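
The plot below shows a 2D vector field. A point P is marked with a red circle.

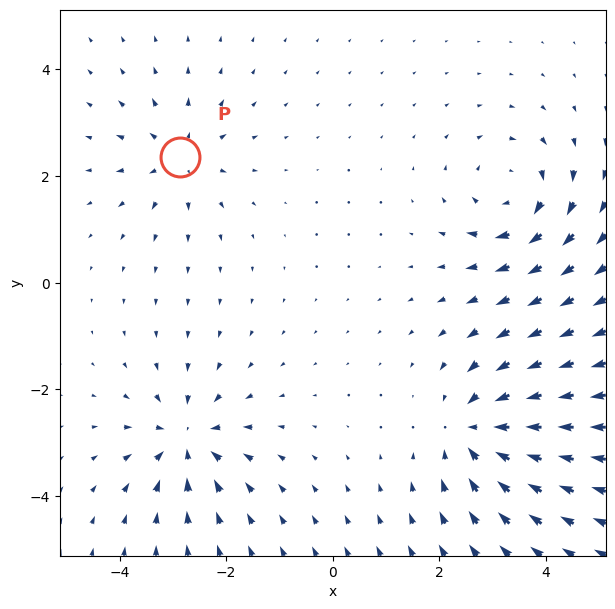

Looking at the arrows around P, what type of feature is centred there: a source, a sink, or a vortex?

At P (-2.9, 2.4) the arrows spread outward. Divergence about +4, curl ≈0 — positive divergence with near-zero curl is a source.

source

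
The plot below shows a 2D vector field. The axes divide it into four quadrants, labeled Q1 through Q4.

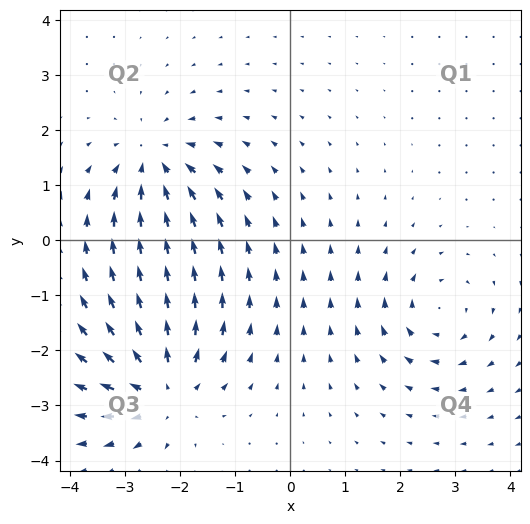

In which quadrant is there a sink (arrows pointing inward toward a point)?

The sink sits at approximately (-2.5, 1.4), which lies in quadrant Q2. The divergence there is about -4, negative as expected for a sink.

Q2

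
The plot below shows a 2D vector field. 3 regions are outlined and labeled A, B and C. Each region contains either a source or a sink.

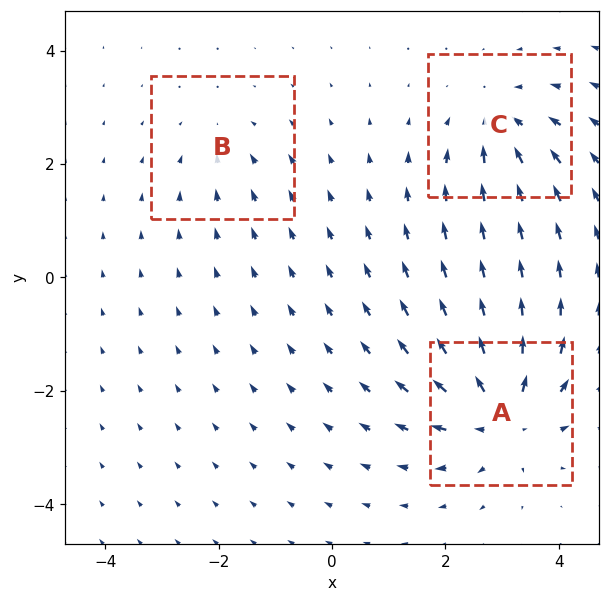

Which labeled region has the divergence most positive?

A

Divergence at each region's feature centre — A: about +5, B: about -2, C: about -4. Region A is most positive.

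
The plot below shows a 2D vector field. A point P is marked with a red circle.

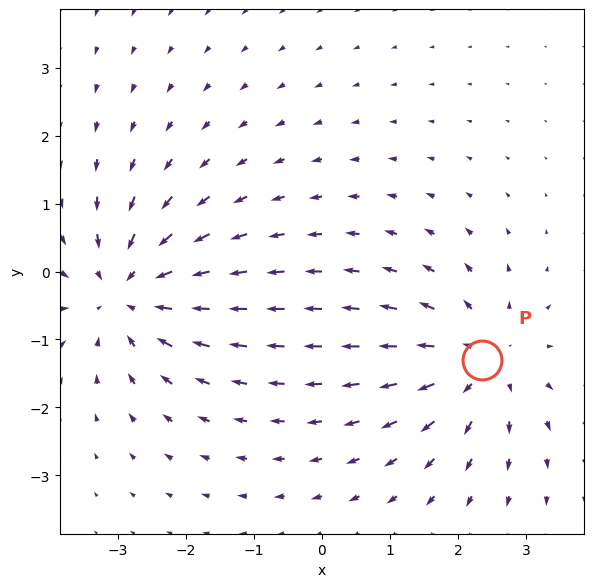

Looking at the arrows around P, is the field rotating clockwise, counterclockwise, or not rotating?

not rotating

Near P at (2.3, -1.3) the arrows show no circulation. The curl there is ≈0.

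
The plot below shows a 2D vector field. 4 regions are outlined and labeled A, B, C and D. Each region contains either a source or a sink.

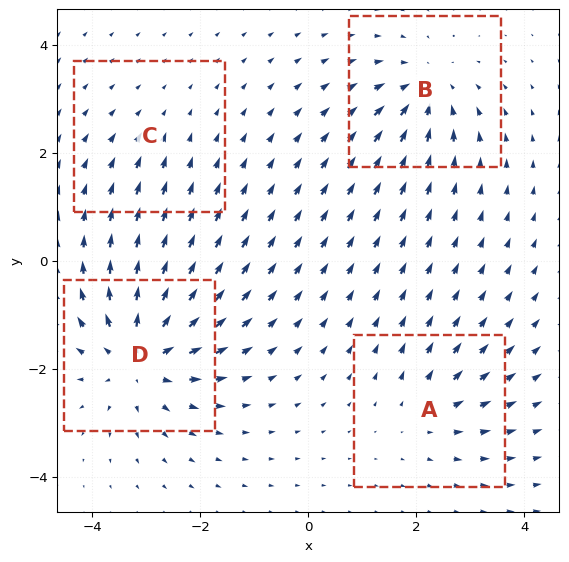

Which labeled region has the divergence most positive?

D

Divergence at each region's feature centre — A: about +3, B: about -5, C: about -2, D: about +7. Region D is most positive.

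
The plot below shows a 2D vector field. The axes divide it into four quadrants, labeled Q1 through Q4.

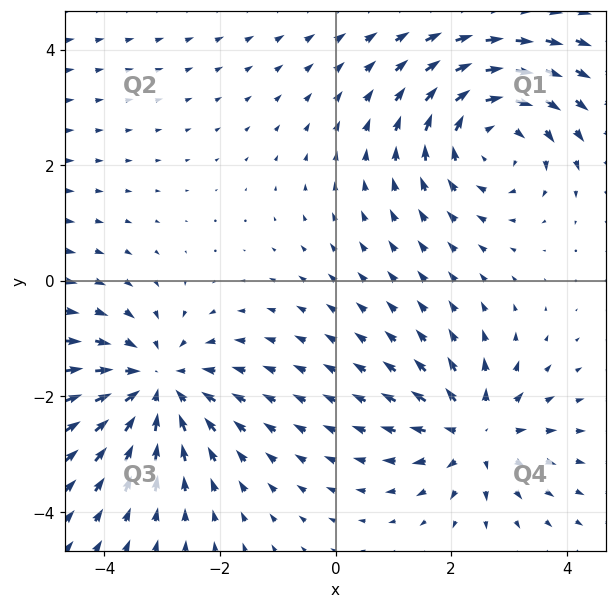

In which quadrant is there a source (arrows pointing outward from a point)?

Q4

The source sits at approximately (2.4, -2.6), which lies in quadrant Q4. The divergence there is about +4, positive as expected for a source.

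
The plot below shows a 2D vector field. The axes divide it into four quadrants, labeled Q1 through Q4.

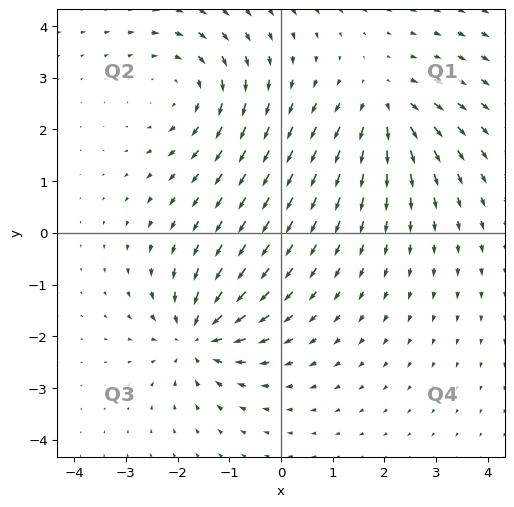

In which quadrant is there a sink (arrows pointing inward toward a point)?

Q3

The sink sits at approximately (-1.6, -2.0), which lies in quadrant Q3. The divergence there is about -6, negative as expected for a sink.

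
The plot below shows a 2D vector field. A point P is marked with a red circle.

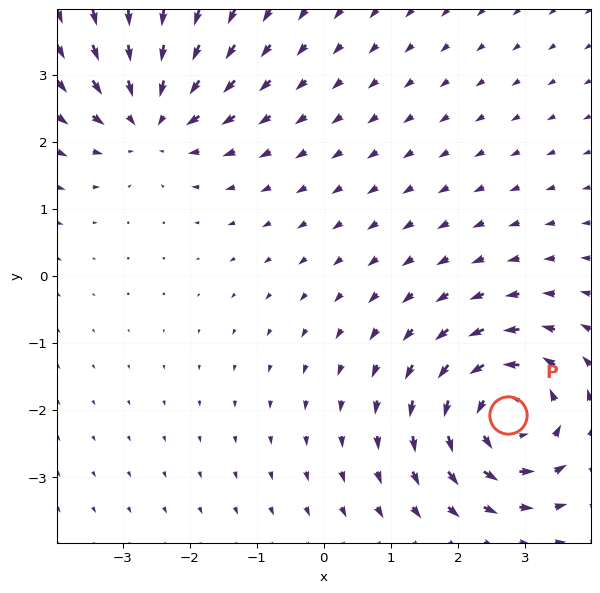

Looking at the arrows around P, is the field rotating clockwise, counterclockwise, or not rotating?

counterclockwise

Near P at (2.7, -2.1) the arrows circulate counterclockwise. The curl (z-component) there is about +5; positive curl means counterclockwise rotation.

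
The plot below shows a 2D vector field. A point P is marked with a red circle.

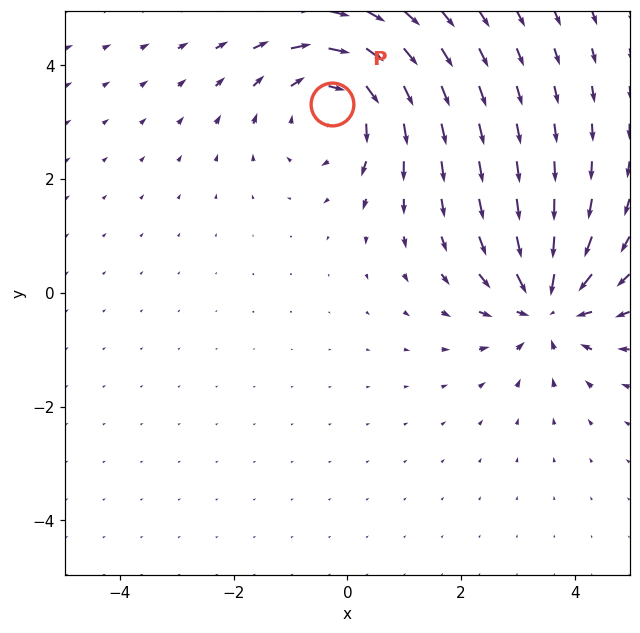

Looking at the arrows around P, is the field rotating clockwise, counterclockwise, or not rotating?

Near P at (-0.3, 3.3) the arrows circulate clockwise. The curl (z-component) there is about -3; negative curl means clockwise rotation.

clockwise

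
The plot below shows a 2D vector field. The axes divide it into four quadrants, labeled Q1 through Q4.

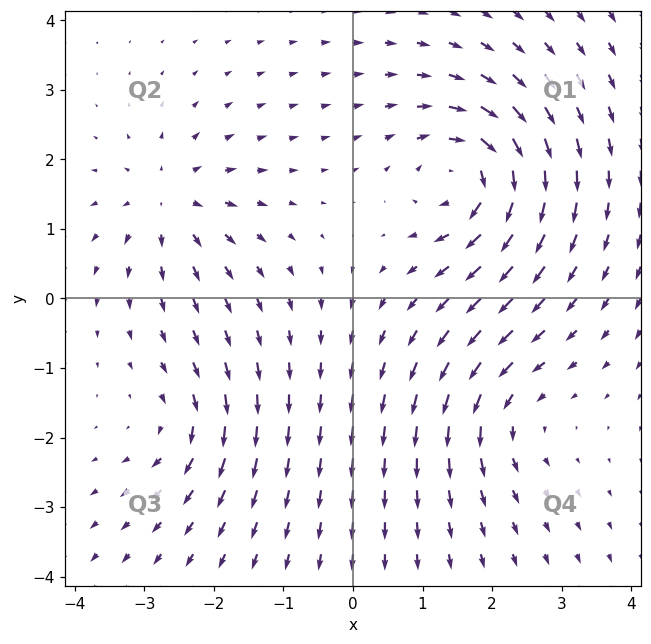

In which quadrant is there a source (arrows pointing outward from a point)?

Q2

The source sits at approximately (-2.6, 1.4), which lies in quadrant Q2. The divergence there is about +5, positive as expected for a source.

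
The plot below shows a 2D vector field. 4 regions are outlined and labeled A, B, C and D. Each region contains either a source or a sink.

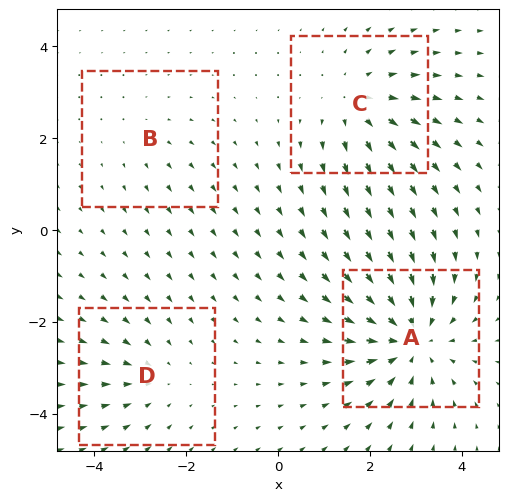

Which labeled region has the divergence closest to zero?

Divergence at each region's feature centre — A: about -6, B: about +2, C: about +4, D: about -3. Region B is closest to zero.

B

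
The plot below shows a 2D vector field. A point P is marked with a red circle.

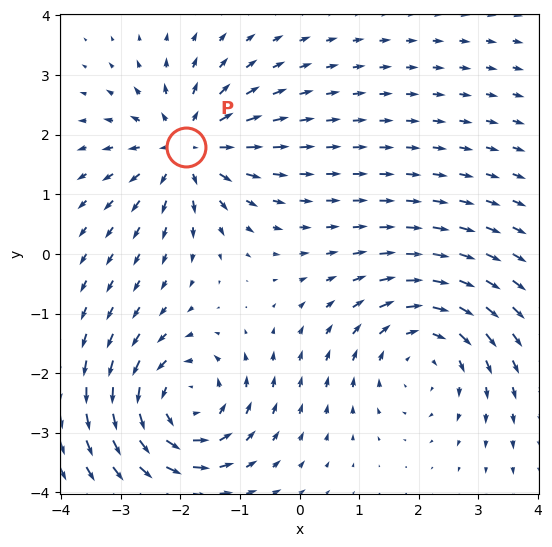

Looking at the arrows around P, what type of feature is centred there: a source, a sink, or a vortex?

source

At P (-1.9, 1.8) the arrows spread outward. Divergence about +6, curl ≈0 — positive divergence with near-zero curl is a source.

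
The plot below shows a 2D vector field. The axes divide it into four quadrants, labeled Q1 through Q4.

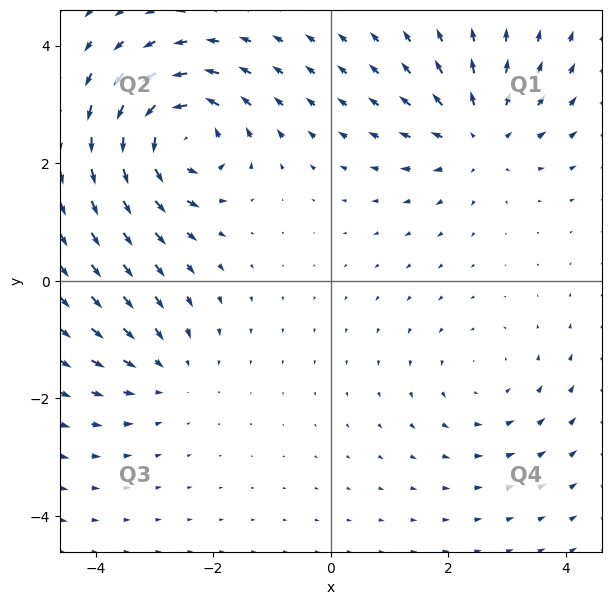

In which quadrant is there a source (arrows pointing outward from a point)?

The source sits at approximately (2.5, 2.5), which lies in quadrant Q1. The divergence there is about +4, positive as expected for a source.

Q1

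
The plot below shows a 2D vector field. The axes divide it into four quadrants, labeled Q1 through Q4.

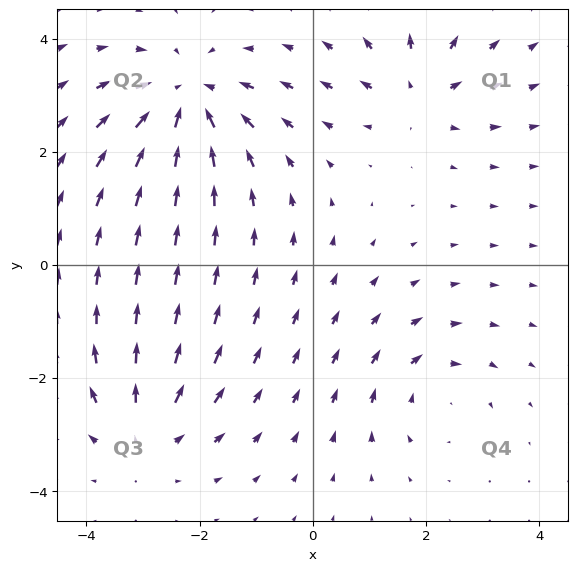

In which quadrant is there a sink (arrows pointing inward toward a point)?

Q2

The sink sits at approximately (-2.2, 2.9), which lies in quadrant Q2. The divergence there is about -4, negative as expected for a sink.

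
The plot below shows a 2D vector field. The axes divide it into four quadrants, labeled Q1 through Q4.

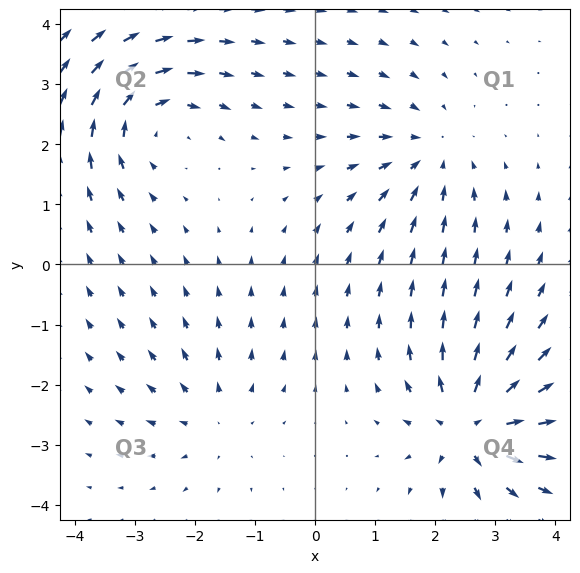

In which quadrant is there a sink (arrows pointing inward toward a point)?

The sink sits at approximately (1.9, 1.8), which lies in quadrant Q1. The divergence there is about -3, negative as expected for a sink.

Q1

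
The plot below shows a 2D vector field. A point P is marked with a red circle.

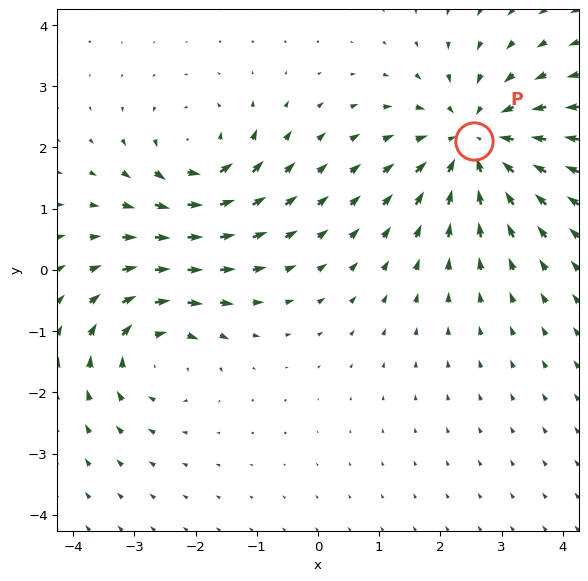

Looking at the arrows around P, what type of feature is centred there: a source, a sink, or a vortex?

At P (2.6, 2.1) the arrows converge inward. Divergence about -4, curl ≈0 — negative divergence with near-zero curl is a sink.

sink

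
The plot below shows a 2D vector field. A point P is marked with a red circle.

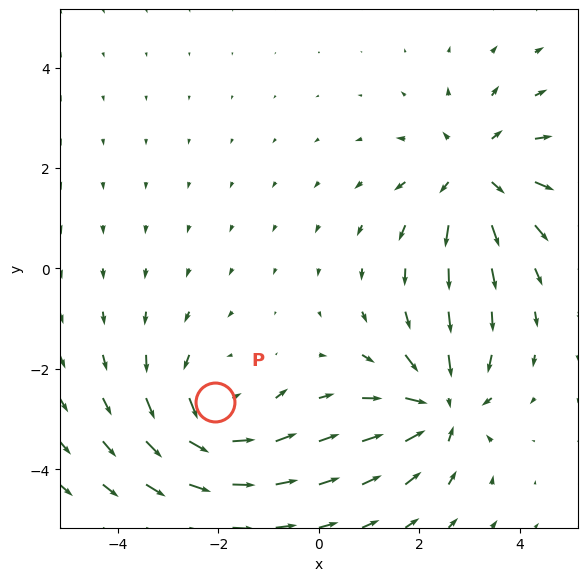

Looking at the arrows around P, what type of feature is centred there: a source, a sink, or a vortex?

At P (-2.1, -2.6) the arrows circulate counterclockwise. Divergence ≈0, curl about +5 — near-zero divergence with nonzero curl is a vortex.

vortex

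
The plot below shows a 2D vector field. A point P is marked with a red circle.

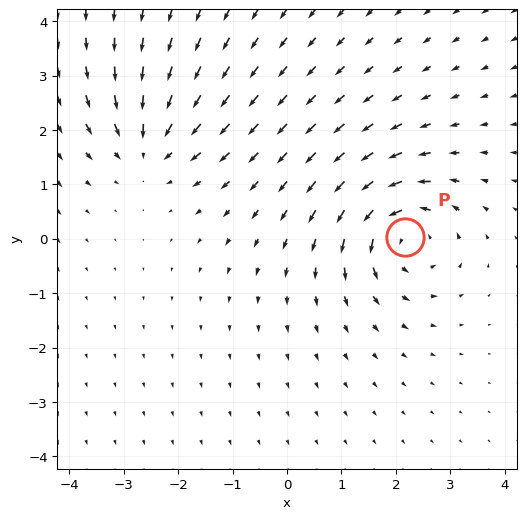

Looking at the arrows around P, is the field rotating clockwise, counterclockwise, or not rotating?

counterclockwise

Near P at (2.2, 0.0) the arrows circulate counterclockwise. The curl (z-component) there is about +5; positive curl means counterclockwise rotation.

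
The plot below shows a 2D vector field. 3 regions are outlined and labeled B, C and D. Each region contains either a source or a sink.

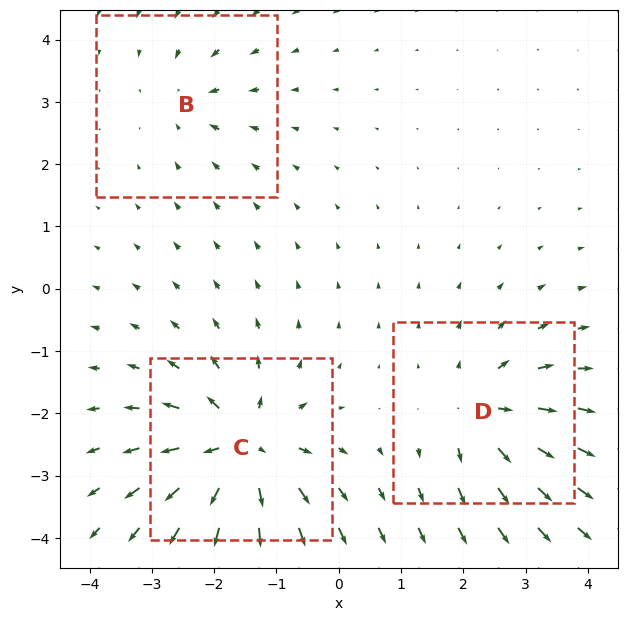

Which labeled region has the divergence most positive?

C

Divergence at each region's feature centre — B: about -3, C: about +6, D: about +4. Region C is most positive.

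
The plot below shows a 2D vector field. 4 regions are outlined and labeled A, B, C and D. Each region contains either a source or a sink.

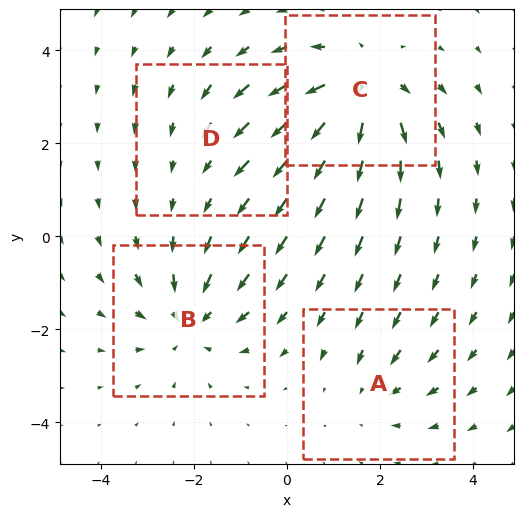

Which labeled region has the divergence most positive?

C

Divergence at each region's feature centre — A: about -3, B: about -5, C: about +6, D: about -2. Region C is most positive.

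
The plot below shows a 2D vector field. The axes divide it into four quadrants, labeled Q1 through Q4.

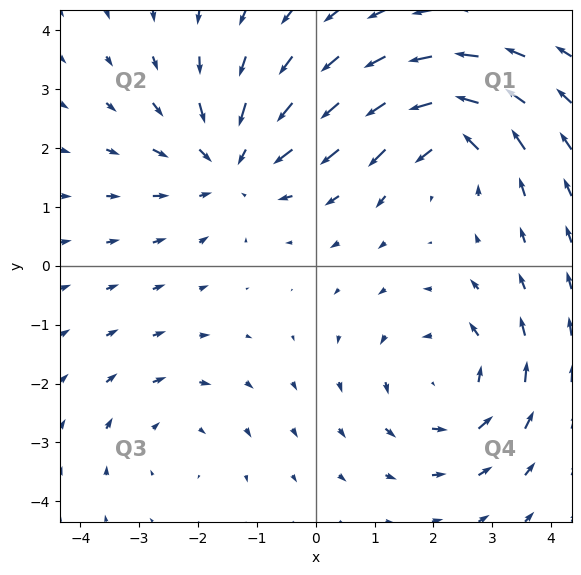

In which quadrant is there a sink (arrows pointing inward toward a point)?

Q2

The sink sits at approximately (-1.4, 1.7), which lies in quadrant Q2. The divergence there is about -4, negative as expected for a sink.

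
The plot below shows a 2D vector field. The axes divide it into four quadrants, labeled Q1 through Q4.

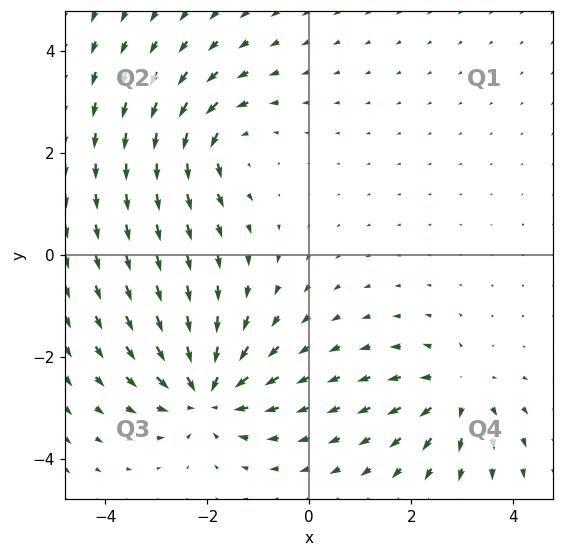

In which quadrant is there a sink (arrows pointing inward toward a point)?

The sink sits at approximately (-2.0, -2.7), which lies in quadrant Q3. The divergence there is about -5, negative as expected for a sink.

Q3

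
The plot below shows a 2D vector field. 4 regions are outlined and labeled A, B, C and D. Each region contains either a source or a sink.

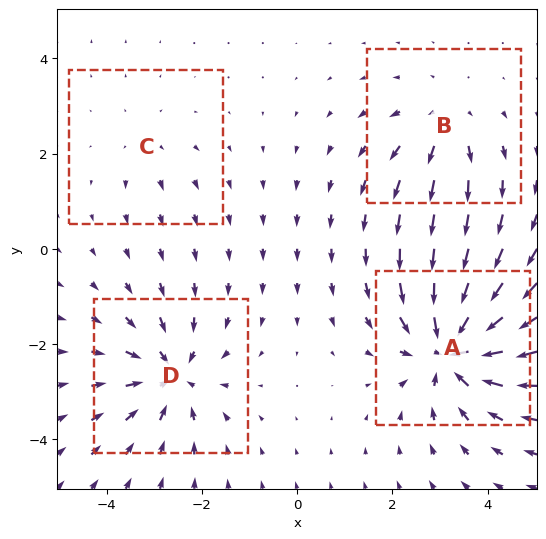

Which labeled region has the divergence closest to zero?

C

Divergence at each region's feature centre — A: about -8, B: about +4, C: about +2, D: about -5. Region C is closest to zero.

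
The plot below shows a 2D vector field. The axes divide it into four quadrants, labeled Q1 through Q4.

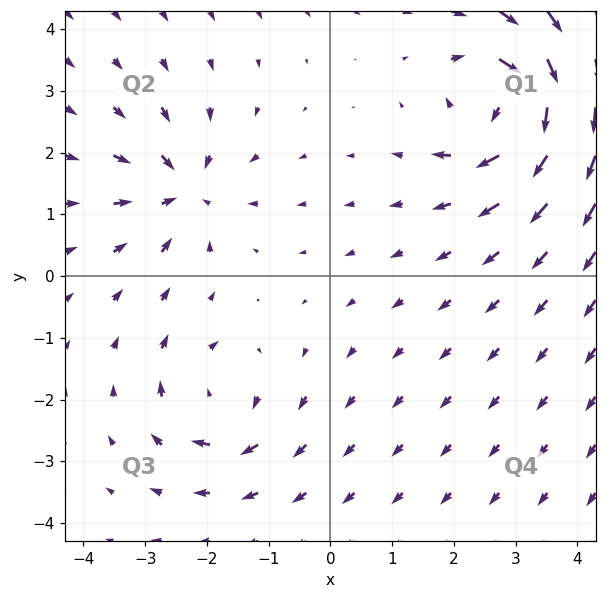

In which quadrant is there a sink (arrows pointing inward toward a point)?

The sink sits at approximately (-2.4, 1.4), which lies in quadrant Q2. The divergence there is about -4, negative as expected for a sink.

Q2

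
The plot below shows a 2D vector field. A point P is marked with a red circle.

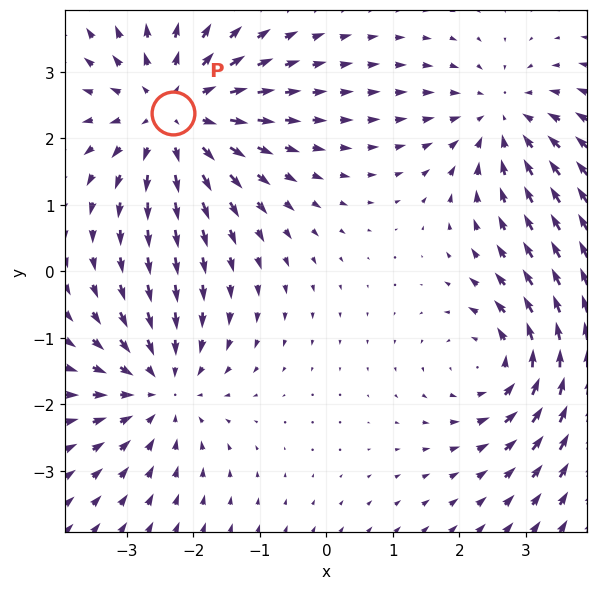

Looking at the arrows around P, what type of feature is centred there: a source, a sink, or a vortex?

source

At P (-2.3, 2.4) the arrows spread outward. Divergence about +4, curl ≈0 — positive divergence with near-zero curl is a source.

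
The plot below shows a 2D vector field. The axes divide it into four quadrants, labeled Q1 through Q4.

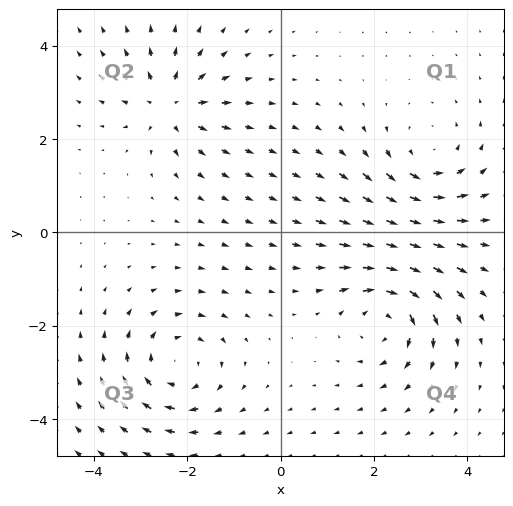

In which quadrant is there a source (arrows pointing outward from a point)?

Q2

The source sits at approximately (-2.4, 2.7), which lies in quadrant Q2. The divergence there is about +5, positive as expected for a source.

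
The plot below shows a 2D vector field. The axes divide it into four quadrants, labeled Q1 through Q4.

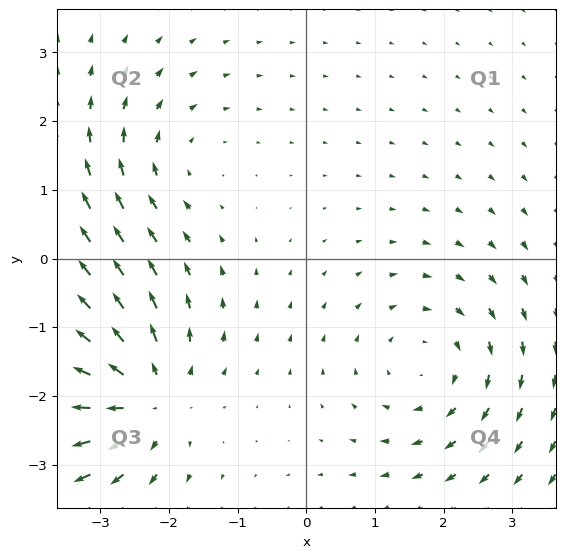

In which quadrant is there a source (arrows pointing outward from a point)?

Q3

The source sits at approximately (-2.4, -2.0), which lies in quadrant Q3. The divergence there is about +5, positive as expected for a source.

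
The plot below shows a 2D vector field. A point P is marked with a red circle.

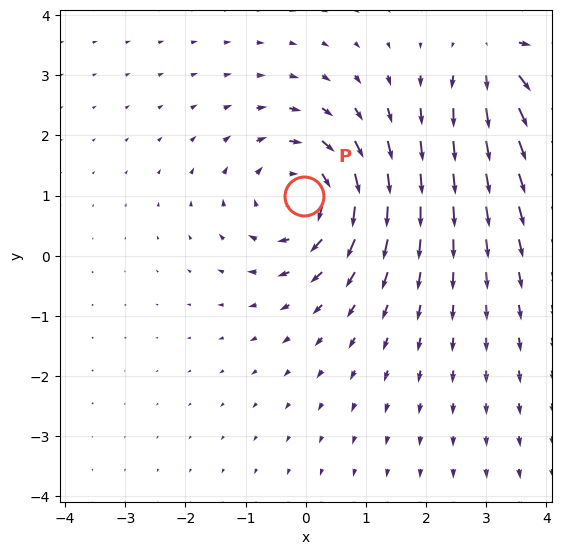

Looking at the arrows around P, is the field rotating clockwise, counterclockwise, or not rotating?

Near P at (-0.0, 1.0) the arrows circulate clockwise. The curl (z-component) there is about -3; negative curl means clockwise rotation.

clockwise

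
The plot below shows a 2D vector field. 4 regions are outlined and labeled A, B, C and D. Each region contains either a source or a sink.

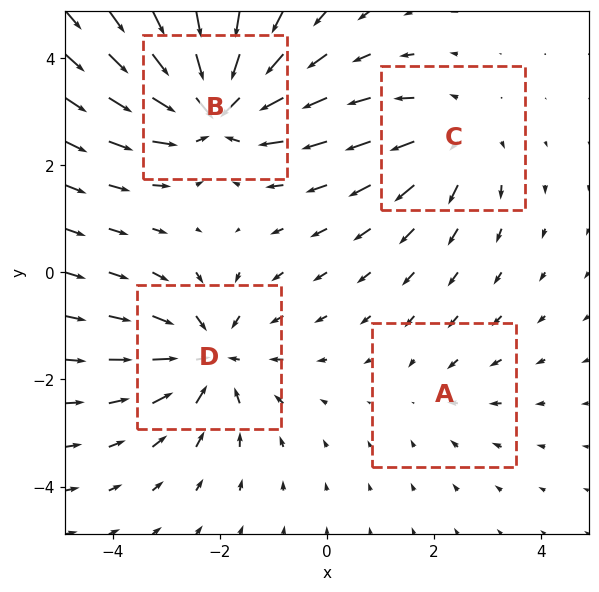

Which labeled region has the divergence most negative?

Divergence at each region's feature centre — A: about -2, B: about -7, C: about +3, D: about -5. Region B is most negative.

B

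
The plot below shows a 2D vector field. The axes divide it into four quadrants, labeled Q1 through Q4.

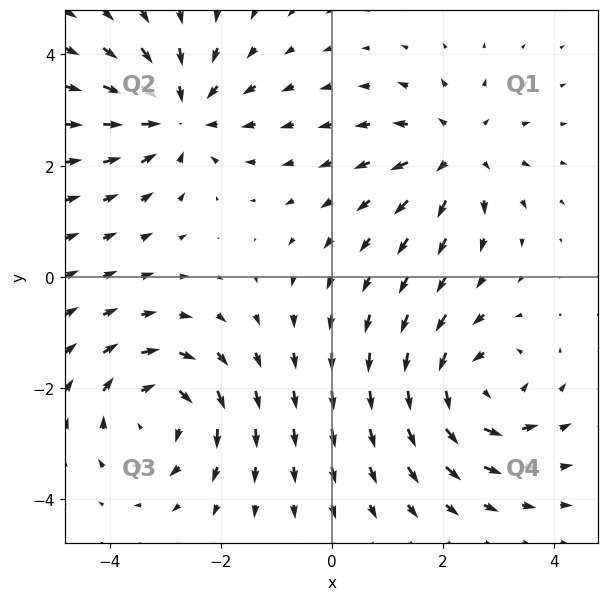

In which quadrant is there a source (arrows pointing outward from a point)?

Q1

The source sits at approximately (2.3, 2.2), which lies in quadrant Q1. The divergence there is about +4, positive as expected for a source.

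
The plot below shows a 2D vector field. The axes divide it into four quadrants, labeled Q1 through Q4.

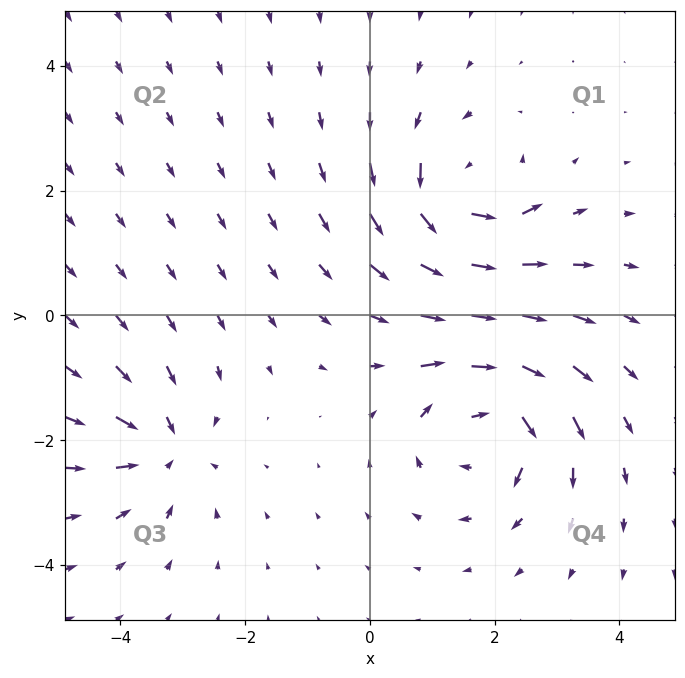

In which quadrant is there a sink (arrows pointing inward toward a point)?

The sink sits at approximately (-3.3, -2.1), which lies in quadrant Q3. The divergence there is about -4, negative as expected for a sink.

Q3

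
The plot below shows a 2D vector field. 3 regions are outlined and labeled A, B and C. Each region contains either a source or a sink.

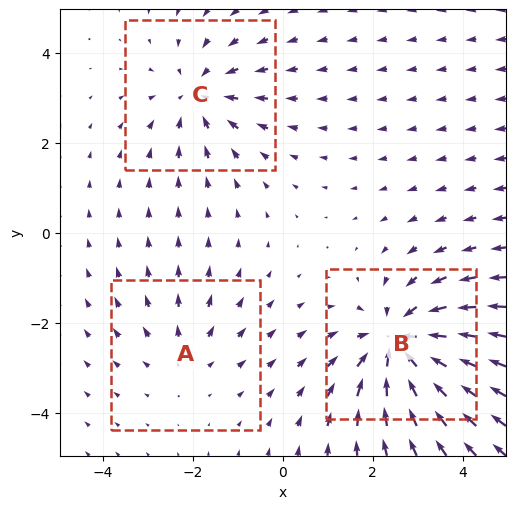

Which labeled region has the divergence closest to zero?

A

Divergence at each region's feature centre — A: about +2, B: about -5, C: about -3. Region A is closest to zero.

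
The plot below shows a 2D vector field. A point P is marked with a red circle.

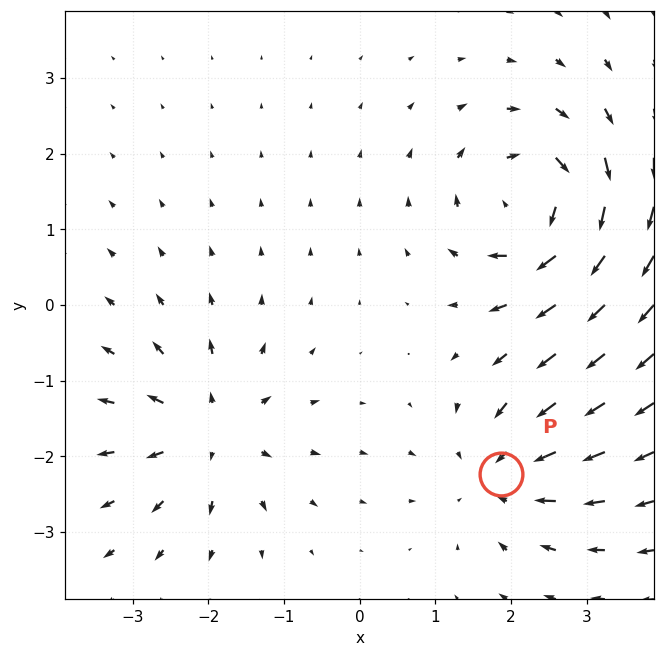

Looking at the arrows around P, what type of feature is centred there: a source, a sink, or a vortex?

sink

At P (1.9, -2.2) the arrows converge inward. Divergence about -4, curl ≈0 — negative divergence with near-zero curl is a sink.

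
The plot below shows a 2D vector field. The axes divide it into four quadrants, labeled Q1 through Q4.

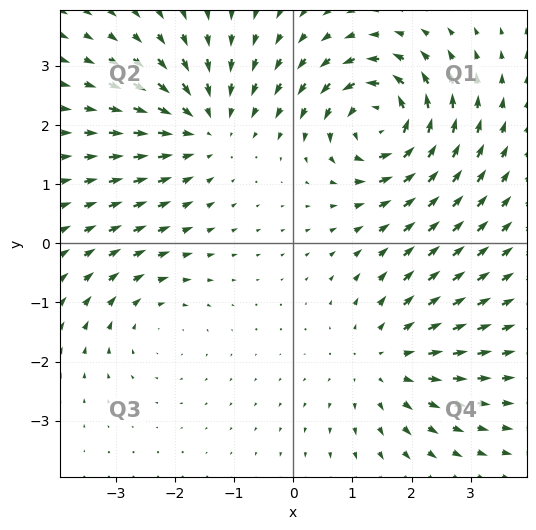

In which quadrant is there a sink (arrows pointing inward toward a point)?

Q2

The sink sits at approximately (-1.5, 2.0), which lies in quadrant Q2. The divergence there is about -4, negative as expected for a sink.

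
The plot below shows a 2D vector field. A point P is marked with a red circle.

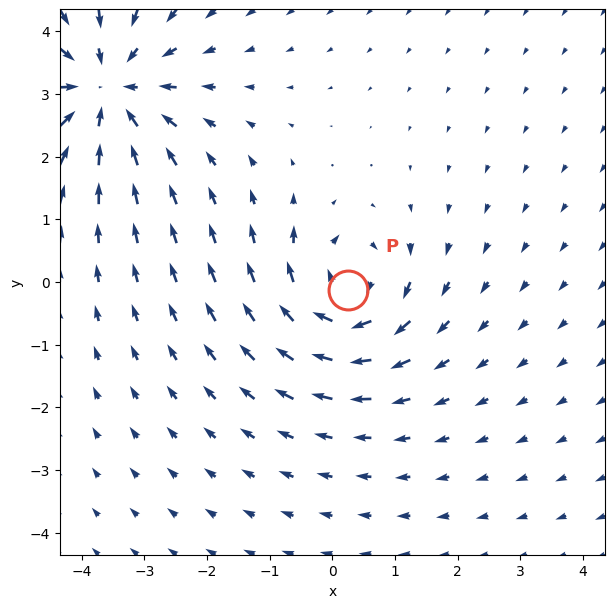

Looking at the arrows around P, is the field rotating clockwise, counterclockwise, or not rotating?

clockwise

Near P at (0.2, -0.1) the arrows circulate clockwise. The curl (z-component) there is about -5; negative curl means clockwise rotation.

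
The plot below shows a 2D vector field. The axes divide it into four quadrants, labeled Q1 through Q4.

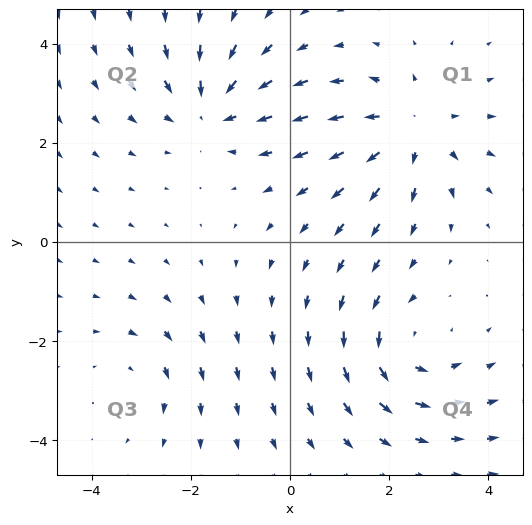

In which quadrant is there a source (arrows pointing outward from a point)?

The source sits at approximately (2.5, 2.3), which lies in quadrant Q1. The divergence there is about +4, positive as expected for a source.

Q1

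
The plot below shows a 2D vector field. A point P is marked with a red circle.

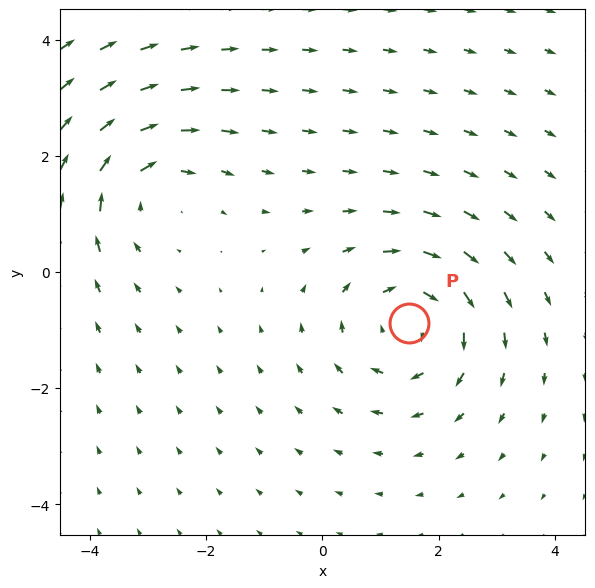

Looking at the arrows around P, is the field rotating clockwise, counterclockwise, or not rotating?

Near P at (1.5, -0.9) the arrows circulate clockwise. The curl (z-component) there is about -4; negative curl means clockwise rotation.

clockwise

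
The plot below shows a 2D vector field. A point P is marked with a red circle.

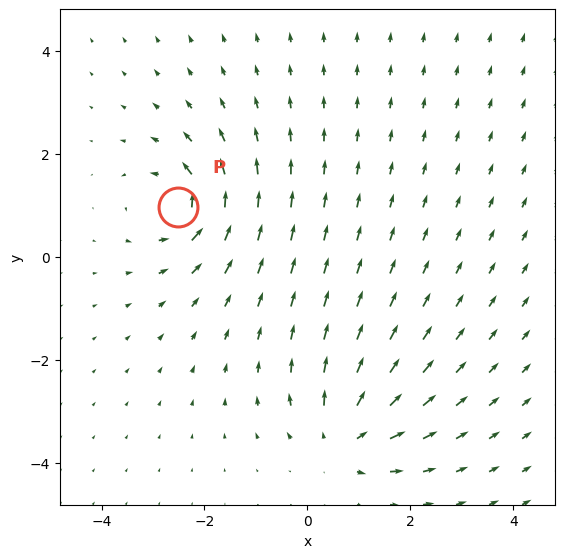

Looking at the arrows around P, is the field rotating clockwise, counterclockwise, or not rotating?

counterclockwise

Near P at (-2.5, 1.0) the arrows circulate counterclockwise. The curl (z-component) there is about +6; positive curl means counterclockwise rotation.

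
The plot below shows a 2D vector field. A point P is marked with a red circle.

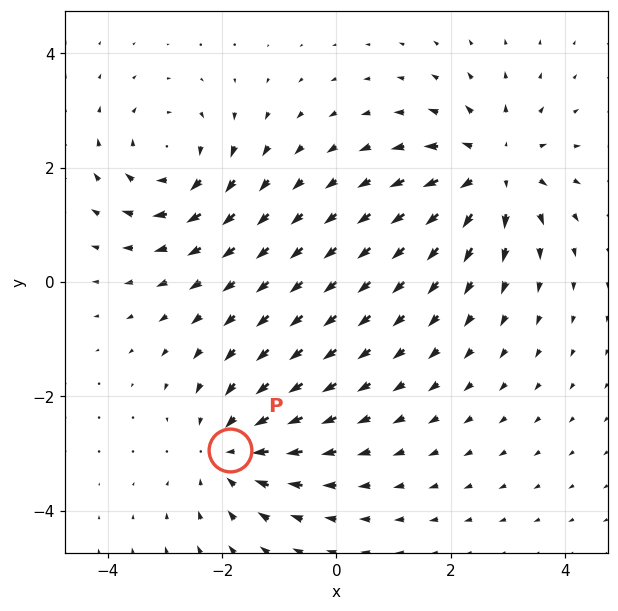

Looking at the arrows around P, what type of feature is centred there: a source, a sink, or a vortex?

sink

At P (-1.9, -2.9) the arrows converge inward. Divergence about -3, curl ≈0 — negative divergence with near-zero curl is a sink.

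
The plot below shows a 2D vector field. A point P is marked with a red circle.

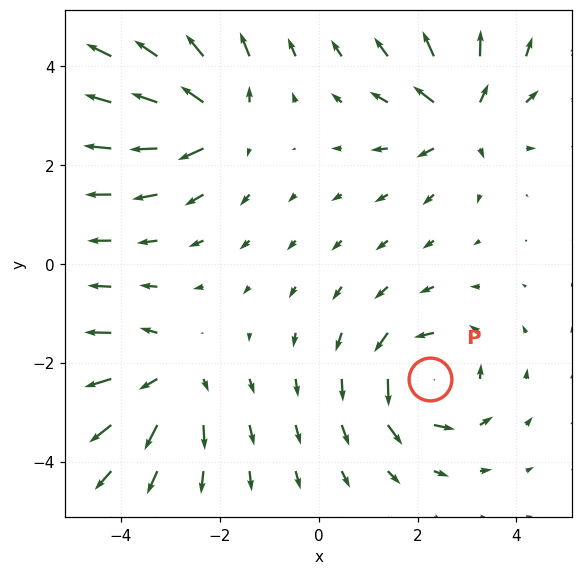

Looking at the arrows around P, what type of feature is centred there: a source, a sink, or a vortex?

At P (2.3, -2.3) the arrows circulate counterclockwise. Divergence ≈0, curl about +5 — near-zero divergence with nonzero curl is a vortex.

vortex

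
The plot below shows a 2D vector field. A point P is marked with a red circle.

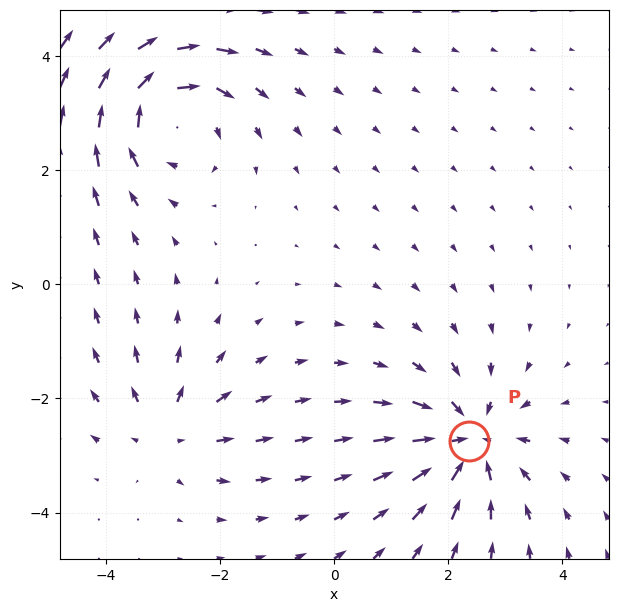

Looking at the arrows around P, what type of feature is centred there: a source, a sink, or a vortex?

sink

At P (2.4, -2.8) the arrows converge inward. Divergence about -5, curl ≈0 — negative divergence with near-zero curl is a sink.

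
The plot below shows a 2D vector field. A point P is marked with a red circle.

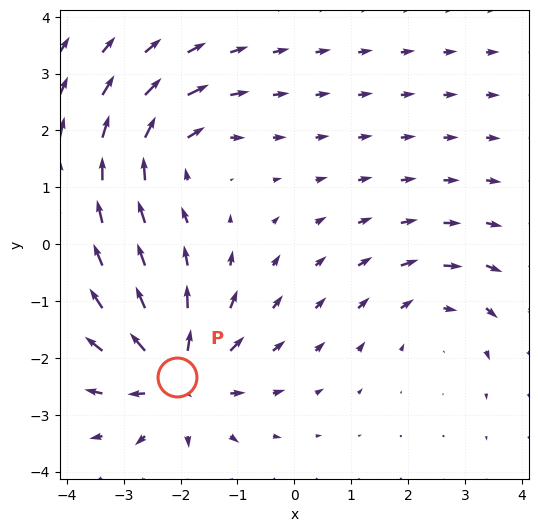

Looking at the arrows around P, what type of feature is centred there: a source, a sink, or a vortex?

source

At P (-2.1, -2.3) the arrows spread outward. Divergence about +6, curl ≈0 — positive divergence with near-zero curl is a source.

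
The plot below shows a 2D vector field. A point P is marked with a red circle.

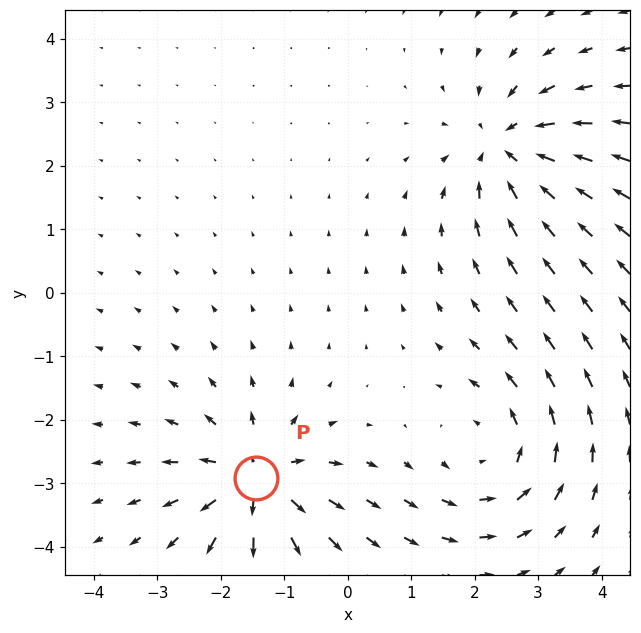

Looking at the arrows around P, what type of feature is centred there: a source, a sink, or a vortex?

At P (-1.4, -2.9) the arrows spread outward. Divergence about +6, curl ≈0 — positive divergence with near-zero curl is a source.

source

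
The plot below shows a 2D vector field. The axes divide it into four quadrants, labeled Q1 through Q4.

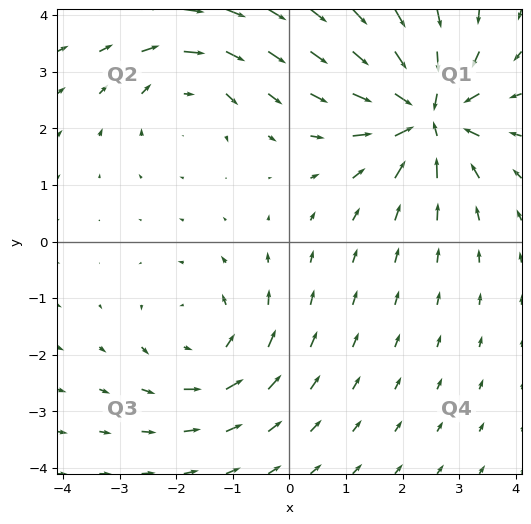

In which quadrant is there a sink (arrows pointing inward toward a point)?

The sink sits at approximately (2.4, 2.2), which lies in quadrant Q1. The divergence there is about -6, negative as expected for a sink.

Q1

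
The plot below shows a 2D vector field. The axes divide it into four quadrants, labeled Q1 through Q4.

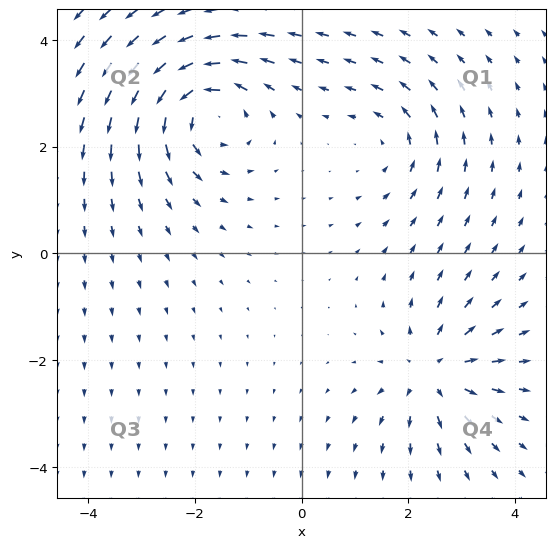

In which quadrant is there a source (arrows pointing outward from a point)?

Q4

The source sits at approximately (2.5, -2.2), which lies in quadrant Q4. The divergence there is about +4, positive as expected for a source.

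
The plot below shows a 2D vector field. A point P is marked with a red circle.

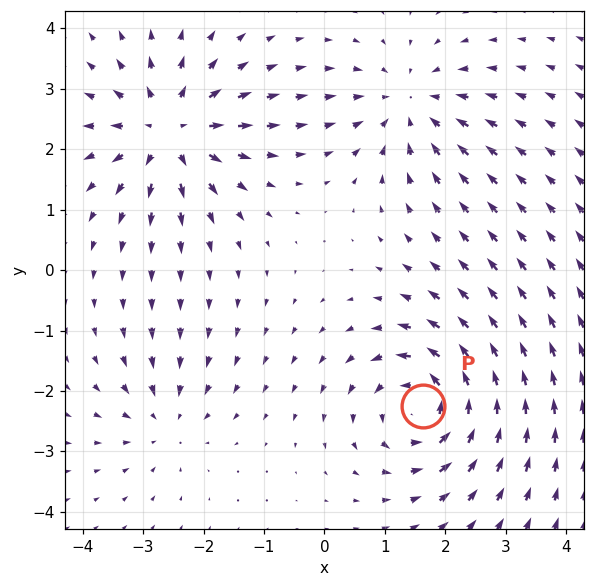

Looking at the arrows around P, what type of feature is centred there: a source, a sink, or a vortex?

vortex

At P (1.6, -2.3) the arrows circulate counterclockwise. Divergence ≈0, curl about +6 — near-zero divergence with nonzero curl is a vortex.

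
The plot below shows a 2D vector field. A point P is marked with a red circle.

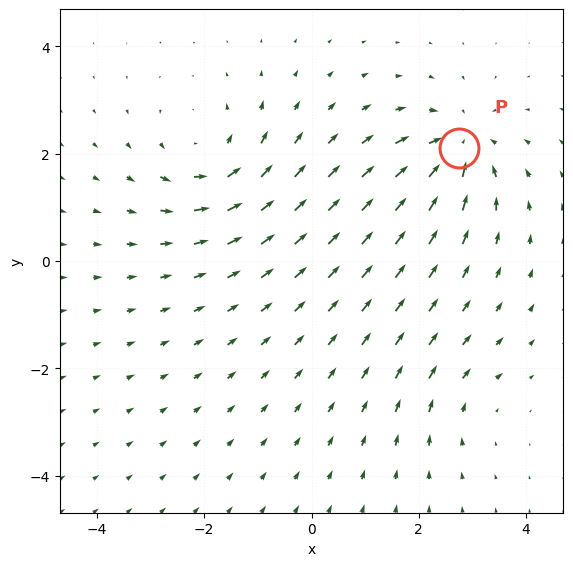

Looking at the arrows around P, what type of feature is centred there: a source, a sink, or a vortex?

At P (2.7, 2.1) the arrows converge inward. Divergence about -5, curl ≈0 — negative divergence with near-zero curl is a sink.

sink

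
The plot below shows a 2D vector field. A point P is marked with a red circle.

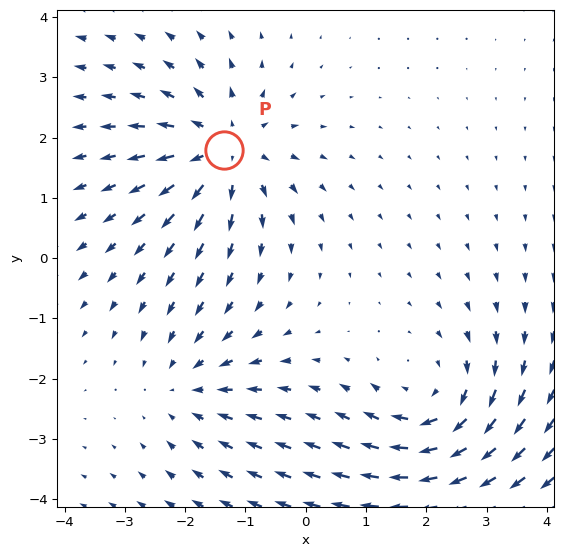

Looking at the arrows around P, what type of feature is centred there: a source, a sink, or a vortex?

At P (-1.4, 1.8) the arrows spread outward. Divergence about +4, curl ≈0 — positive divergence with near-zero curl is a source.

source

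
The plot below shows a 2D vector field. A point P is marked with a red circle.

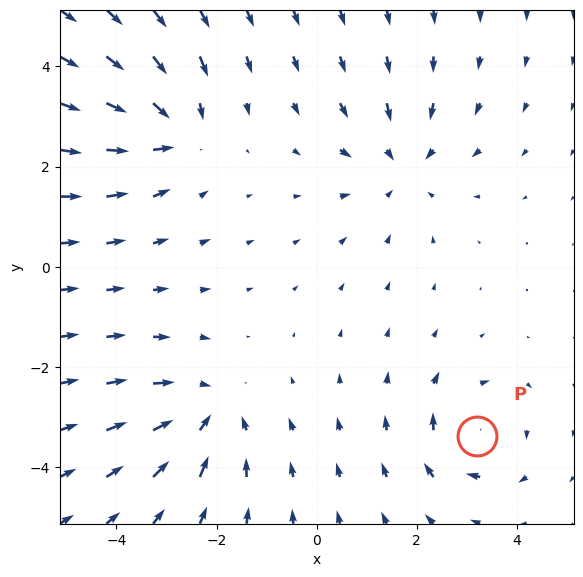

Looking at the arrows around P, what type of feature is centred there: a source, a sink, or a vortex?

vortex

At P (3.2, -3.4) the arrows circulate clockwise. Divergence ≈0, curl about -4 — near-zero divergence with nonzero curl is a vortex.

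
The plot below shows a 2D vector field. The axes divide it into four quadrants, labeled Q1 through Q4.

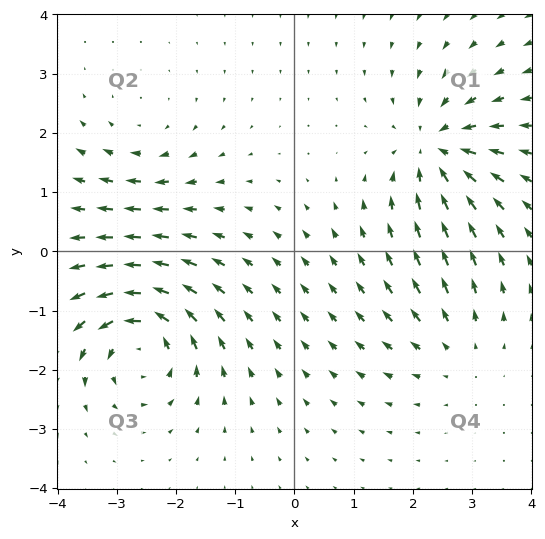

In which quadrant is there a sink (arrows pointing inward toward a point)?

The sink sits at approximately (2.4, 1.7), which lies in quadrant Q1. The divergence there is about -5, negative as expected for a sink.

Q1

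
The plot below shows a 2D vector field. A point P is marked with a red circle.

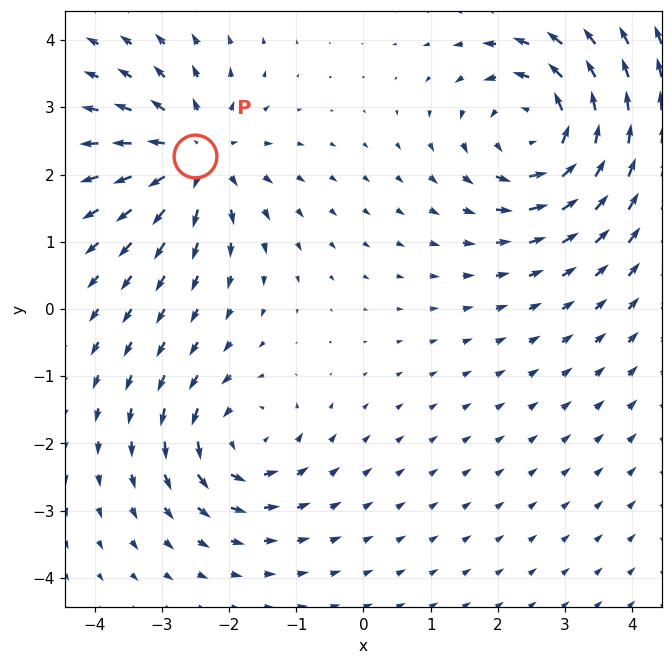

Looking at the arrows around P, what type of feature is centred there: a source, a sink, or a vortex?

source

At P (-2.5, 2.3) the arrows spread outward. Divergence about +4, curl ≈0 — positive divergence with near-zero curl is a source.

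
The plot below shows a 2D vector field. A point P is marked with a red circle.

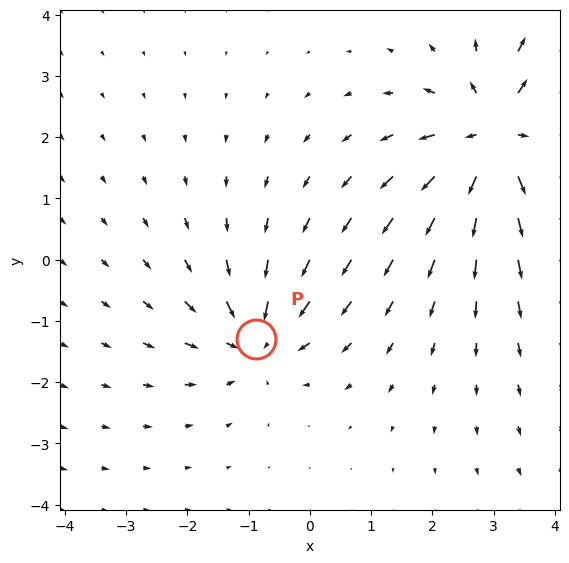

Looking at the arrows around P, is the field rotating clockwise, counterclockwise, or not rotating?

Near P at (-0.9, -1.3) the arrows show no circulation. The curl there is ≈0.

not rotating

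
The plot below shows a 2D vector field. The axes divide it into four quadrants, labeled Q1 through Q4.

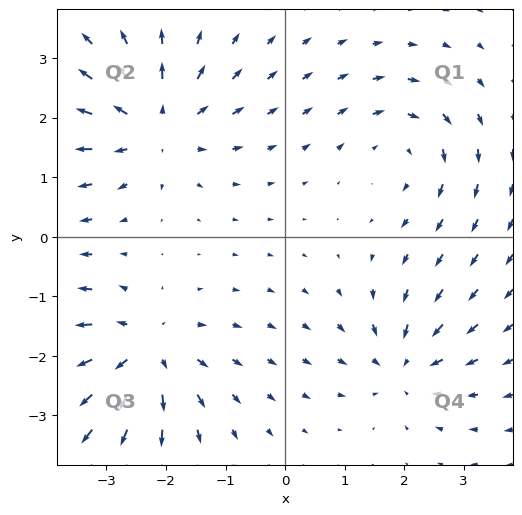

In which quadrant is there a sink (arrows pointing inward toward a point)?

Q4

The sink sits at approximately (2.0, -2.2), which lies in quadrant Q4. The divergence there is about -5, negative as expected for a sink.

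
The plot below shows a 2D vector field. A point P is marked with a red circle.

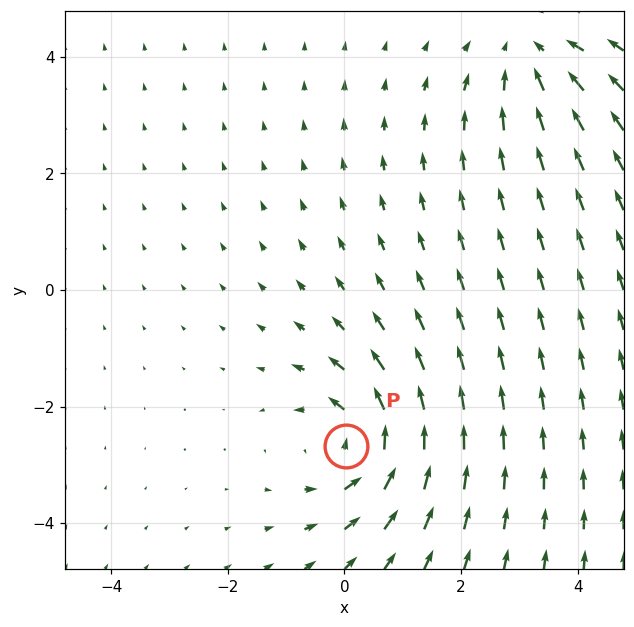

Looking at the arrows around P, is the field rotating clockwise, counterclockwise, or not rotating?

counterclockwise

Near P at (0.0, -2.7) the arrows circulate counterclockwise. The curl (z-component) there is about +5; positive curl means counterclockwise rotation.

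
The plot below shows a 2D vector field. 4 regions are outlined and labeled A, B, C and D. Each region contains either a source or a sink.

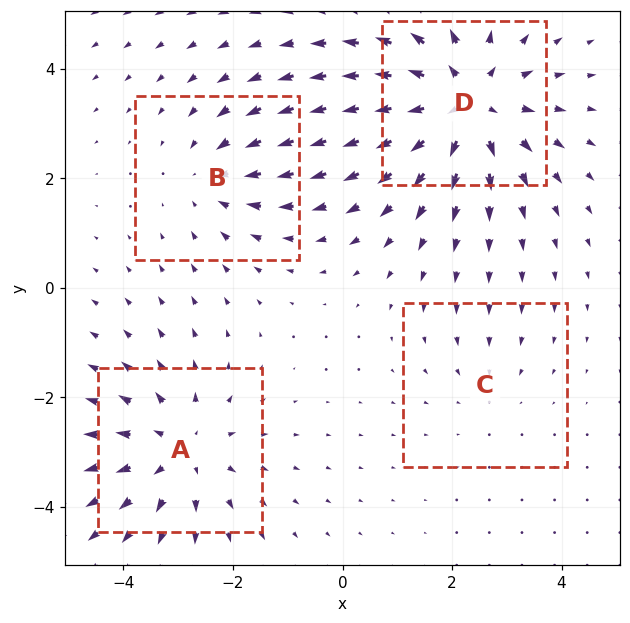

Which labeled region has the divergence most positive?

D

Divergence at each region's feature centre — A: about +4, B: about -3, C: about -2, D: about +6. Region D is most positive.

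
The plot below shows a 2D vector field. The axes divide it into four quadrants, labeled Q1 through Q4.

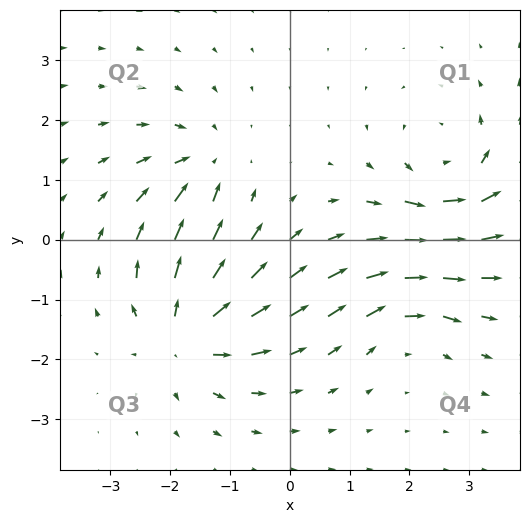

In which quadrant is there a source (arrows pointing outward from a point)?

Q3

The source sits at approximately (-1.8, -1.6), which lies in quadrant Q3. The divergence there is about +7, positive as expected for a source.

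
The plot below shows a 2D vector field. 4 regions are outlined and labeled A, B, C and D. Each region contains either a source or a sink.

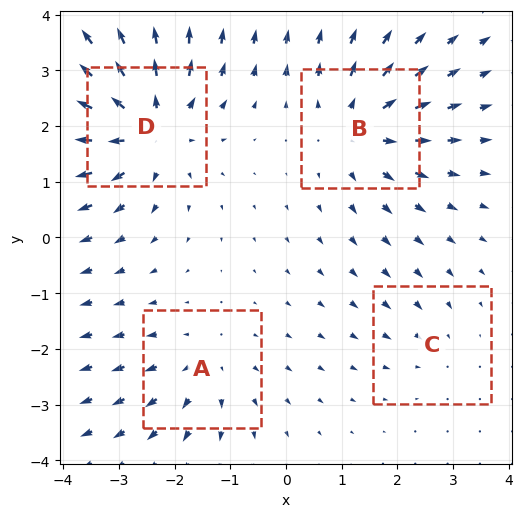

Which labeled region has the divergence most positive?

D

Divergence at each region's feature centre — A: about +3, B: about +5, C: about -2, D: about +7. Region D is most positive.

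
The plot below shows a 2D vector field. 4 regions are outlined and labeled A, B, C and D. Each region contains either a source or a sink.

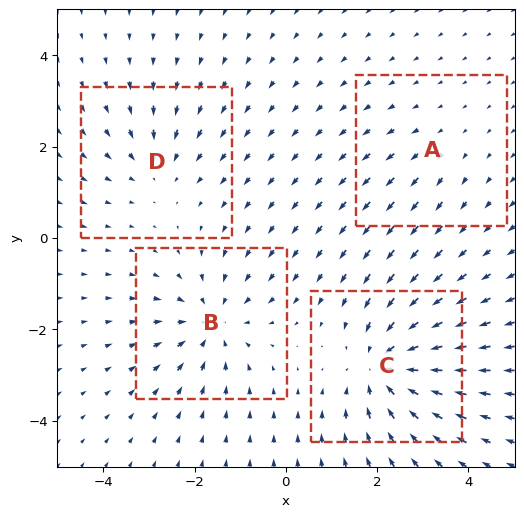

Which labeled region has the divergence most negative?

Divergence at each region's feature centre — A: about +2, B: about -5, C: about -6, D: about -3. Region C is most negative.

C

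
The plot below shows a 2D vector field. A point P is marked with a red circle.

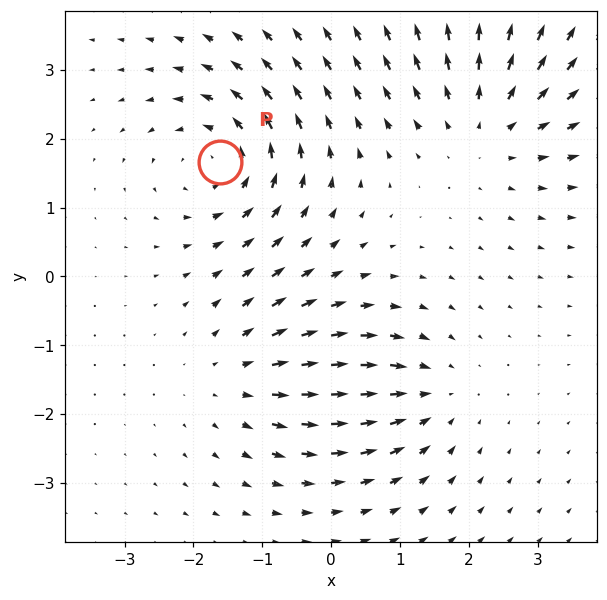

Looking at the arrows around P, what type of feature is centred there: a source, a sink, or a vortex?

At P (-1.6, 1.7) the arrows circulate counterclockwise. Divergence ≈0, curl about +5 — near-zero divergence with nonzero curl is a vortex.

vortex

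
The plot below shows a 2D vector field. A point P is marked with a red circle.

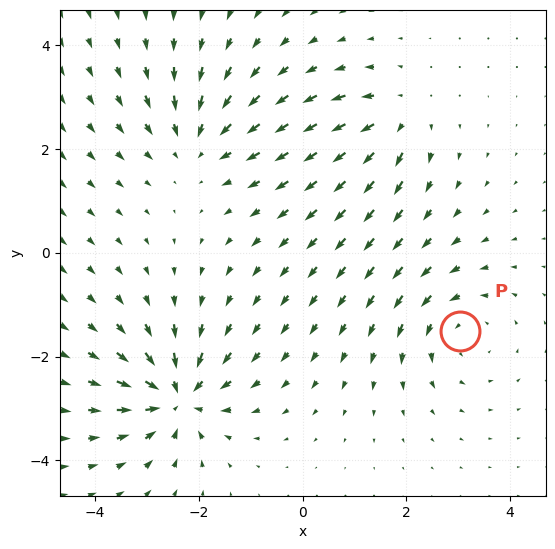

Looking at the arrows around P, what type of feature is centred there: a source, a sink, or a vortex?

vortex

At P (3.0, -1.5) the arrows circulate counterclockwise. Divergence ≈0, curl about +4 — near-zero divergence with nonzero curl is a vortex.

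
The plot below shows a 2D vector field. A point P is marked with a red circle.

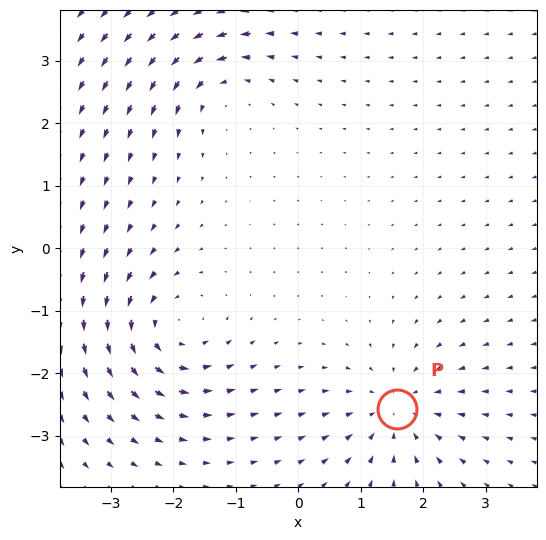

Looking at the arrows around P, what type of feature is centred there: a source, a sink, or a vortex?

sink

At P (1.6, -2.6) the arrows converge inward. Divergence about -5, curl ≈0 — negative divergence with near-zero curl is a sink.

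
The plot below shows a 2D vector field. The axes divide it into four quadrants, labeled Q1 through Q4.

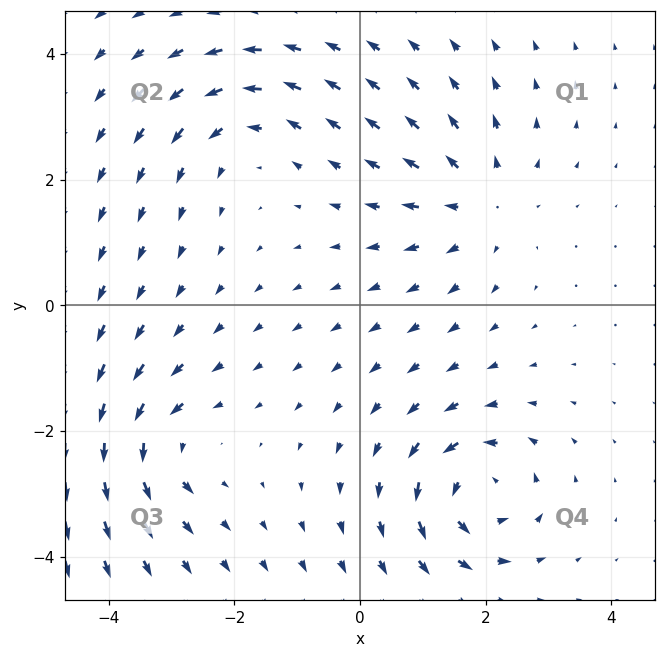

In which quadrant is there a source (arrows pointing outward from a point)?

Q1

The source sits at approximately (1.9, 1.6), which lies in quadrant Q1. The divergence there is about +3, positive as expected for a source.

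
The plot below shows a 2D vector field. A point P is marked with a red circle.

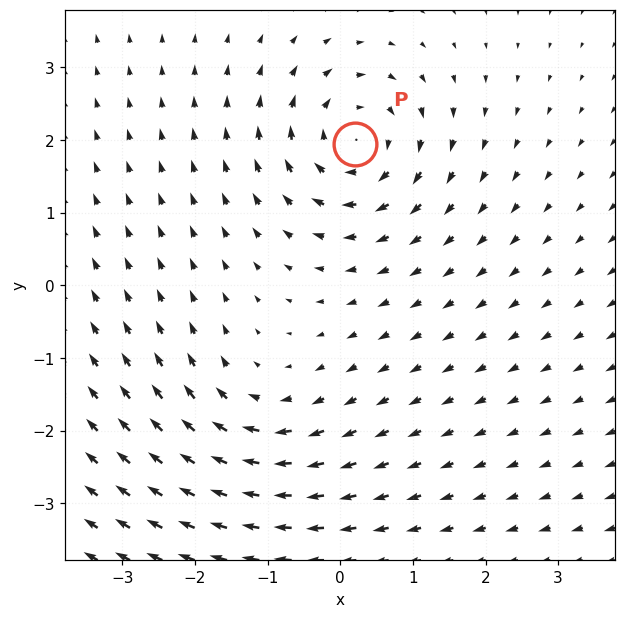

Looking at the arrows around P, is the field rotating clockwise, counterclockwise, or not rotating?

clockwise

Near P at (0.2, 2.0) the arrows circulate clockwise. The curl (z-component) there is about -4; negative curl means clockwise rotation.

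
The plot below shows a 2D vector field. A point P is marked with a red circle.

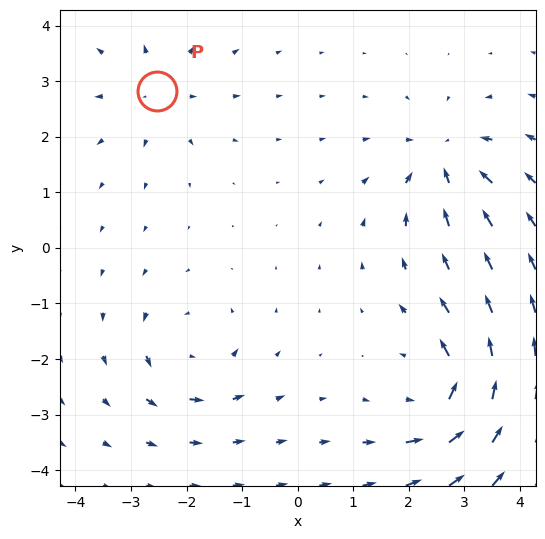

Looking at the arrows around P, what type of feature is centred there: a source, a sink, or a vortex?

At P (-2.5, 2.8) the arrows spread outward. Divergence about +3, curl ≈0 — positive divergence with near-zero curl is a source.

source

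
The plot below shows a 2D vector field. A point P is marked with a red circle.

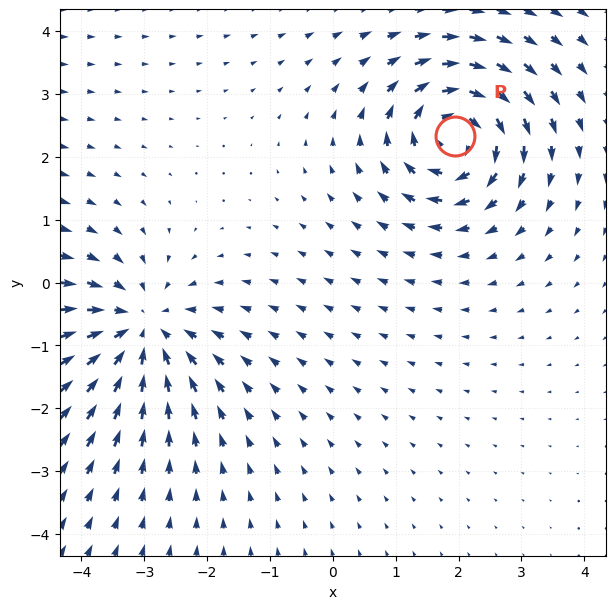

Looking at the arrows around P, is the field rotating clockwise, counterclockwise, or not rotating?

clockwise

Near P at (1.9, 2.3) the arrows circulate clockwise. The curl (z-component) there is about -6; negative curl means clockwise rotation.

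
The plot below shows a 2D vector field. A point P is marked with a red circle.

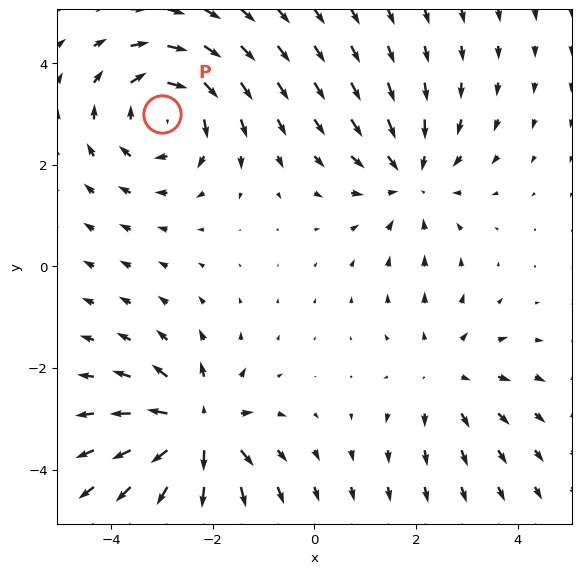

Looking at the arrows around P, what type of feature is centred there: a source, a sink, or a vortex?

At P (-3.0, 3.0) the arrows circulate clockwise. Divergence ≈0, curl about -5 — near-zero divergence with nonzero curl is a vortex.

vortex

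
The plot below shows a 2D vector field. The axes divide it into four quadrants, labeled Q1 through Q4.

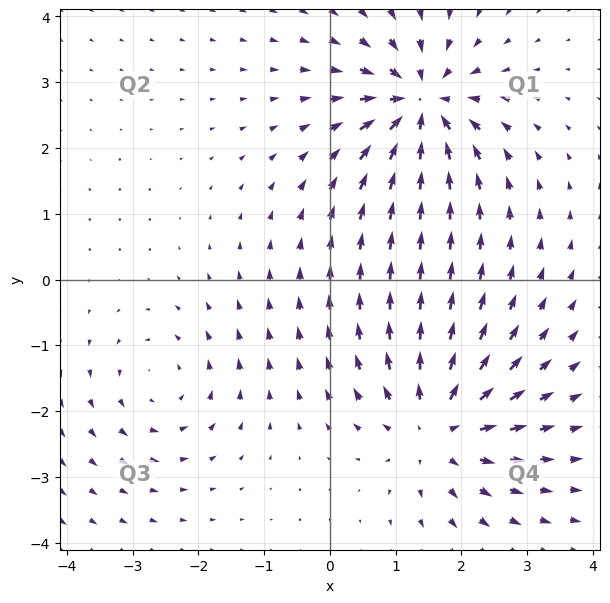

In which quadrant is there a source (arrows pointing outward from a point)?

Q4

The source sits at approximately (1.6, -2.2), which lies in quadrant Q4. The divergence there is about +5, positive as expected for a source.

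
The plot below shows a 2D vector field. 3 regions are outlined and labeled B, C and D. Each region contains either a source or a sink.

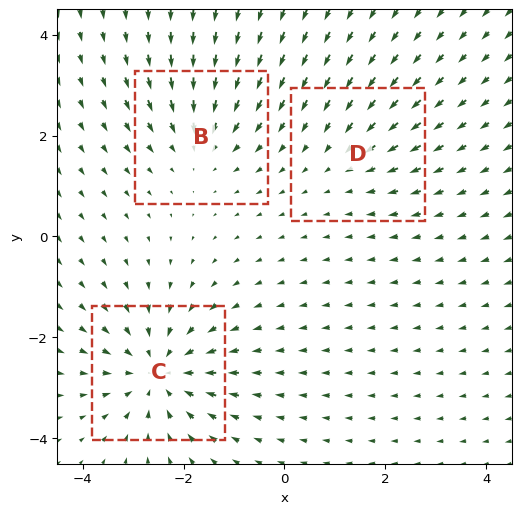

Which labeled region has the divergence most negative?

Divergence at each region's feature centre — B: about -3, C: about -4, D: about -2. Region C is most negative.

C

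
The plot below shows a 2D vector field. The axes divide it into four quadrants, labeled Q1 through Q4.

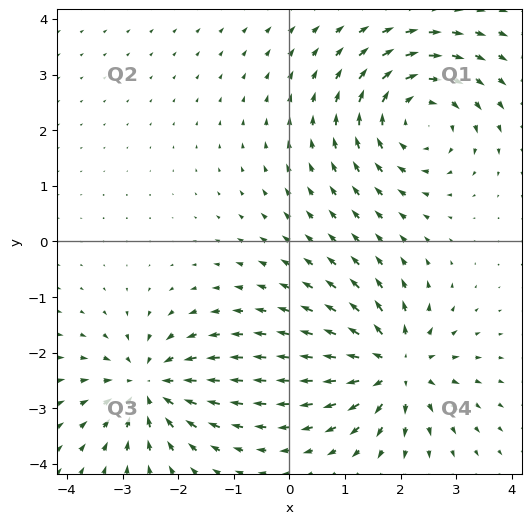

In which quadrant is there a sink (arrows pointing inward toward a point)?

The sink sits at approximately (-2.5, -2.6), which lies in quadrant Q3. The divergence there is about -5, negative as expected for a sink.

Q3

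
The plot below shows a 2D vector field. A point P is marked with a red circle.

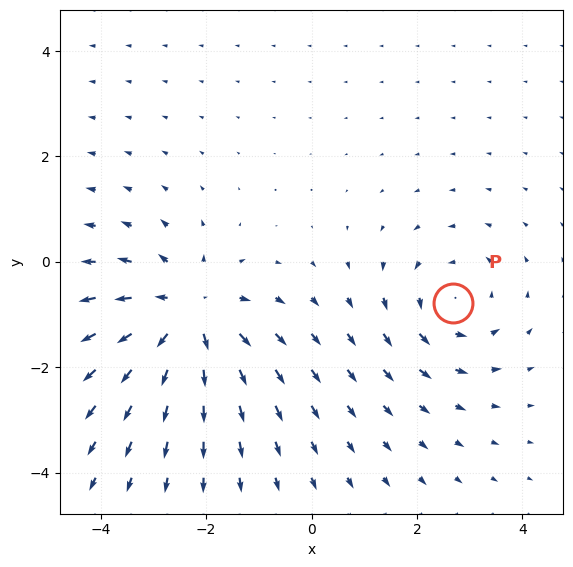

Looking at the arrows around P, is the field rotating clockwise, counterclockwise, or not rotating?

Near P at (2.7, -0.8) the arrows circulate counterclockwise. The curl (z-component) there is about +3; positive curl means counterclockwise rotation.

counterclockwise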